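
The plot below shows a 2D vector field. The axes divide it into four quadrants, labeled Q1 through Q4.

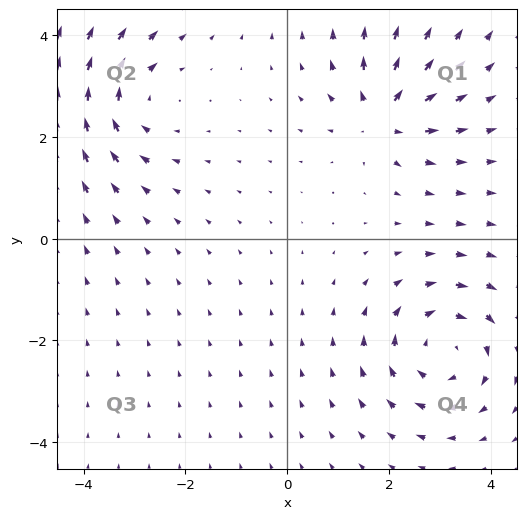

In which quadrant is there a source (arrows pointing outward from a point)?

The source sits at approximately (1.9, 2.4), which lies in quadrant Q1. The divergence there is about +4, positive as expected for a source.

Q1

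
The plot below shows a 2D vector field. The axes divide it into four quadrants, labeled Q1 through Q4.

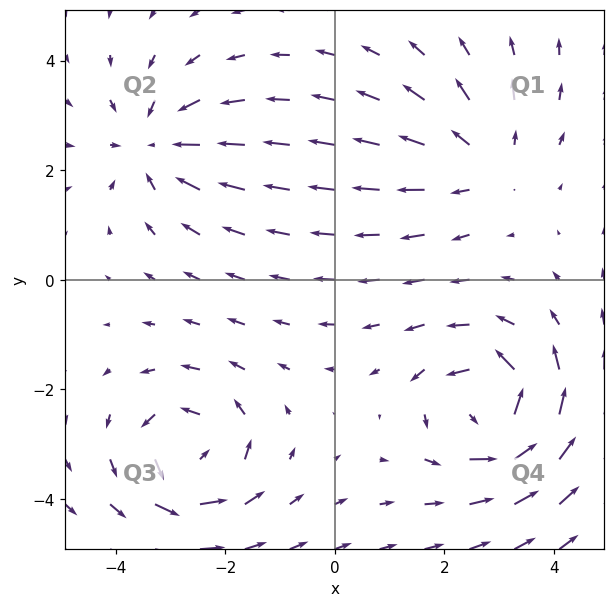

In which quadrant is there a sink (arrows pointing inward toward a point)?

Q2

The sink sits at approximately (-3.3, 2.5), which lies in quadrant Q2. The divergence there is about -4, negative as expected for a sink.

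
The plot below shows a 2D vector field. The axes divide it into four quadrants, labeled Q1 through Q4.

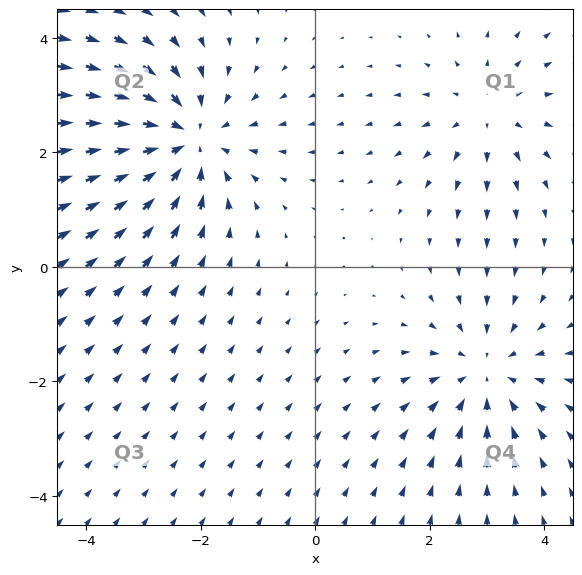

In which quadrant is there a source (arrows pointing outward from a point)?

Q1

The source sits at approximately (3.0, 2.7), which lies in quadrant Q1. The divergence there is about +3, positive as expected for a source.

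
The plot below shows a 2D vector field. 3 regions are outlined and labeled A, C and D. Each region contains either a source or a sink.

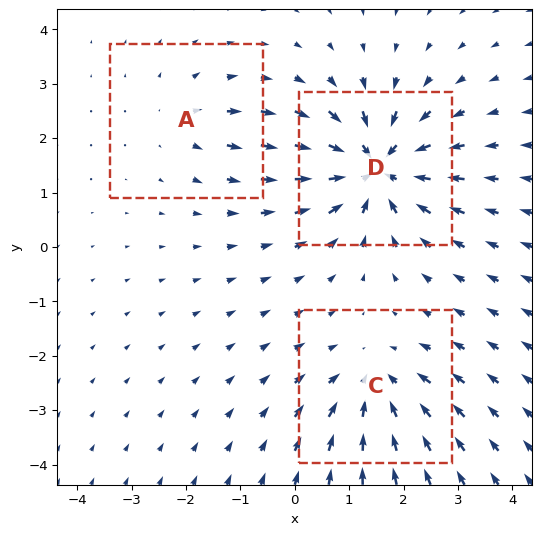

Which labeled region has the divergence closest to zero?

Divergence at each region's feature centre — A: about +2, C: about -4, D: about -6. Region A is closest to zero.

A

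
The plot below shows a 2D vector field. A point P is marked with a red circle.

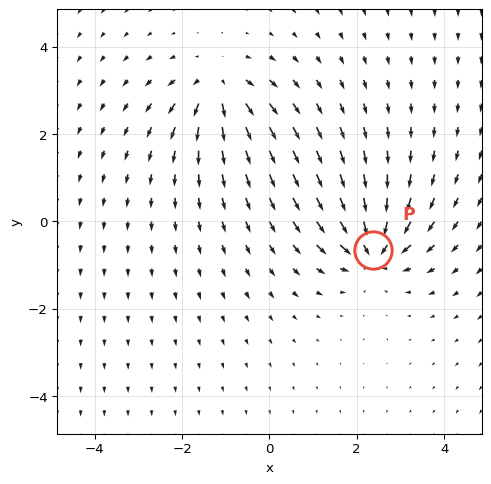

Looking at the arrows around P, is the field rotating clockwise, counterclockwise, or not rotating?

not rotating

Near P at (2.4, -0.6) the arrows show no circulation. The curl there is ≈0.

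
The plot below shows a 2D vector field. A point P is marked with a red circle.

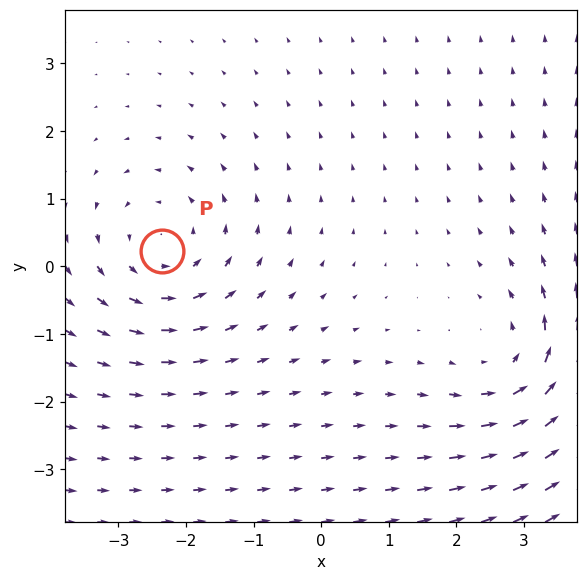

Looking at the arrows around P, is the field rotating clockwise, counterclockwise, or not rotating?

counterclockwise

Near P at (-2.3, 0.2) the arrows circulate counterclockwise. The curl (z-component) there is about +3; positive curl means counterclockwise rotation.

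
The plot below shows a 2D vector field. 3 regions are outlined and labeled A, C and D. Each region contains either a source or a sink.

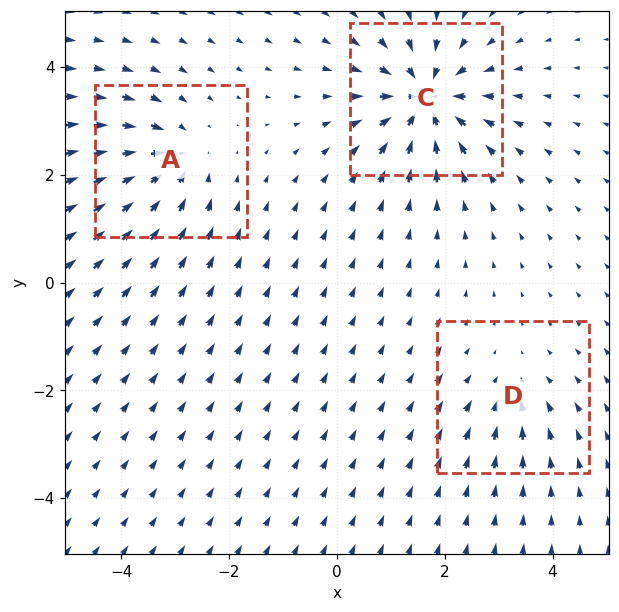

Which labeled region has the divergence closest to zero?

D

Divergence at each region's feature centre — A: about -4, C: about -6, D: about -2. Region D is closest to zero.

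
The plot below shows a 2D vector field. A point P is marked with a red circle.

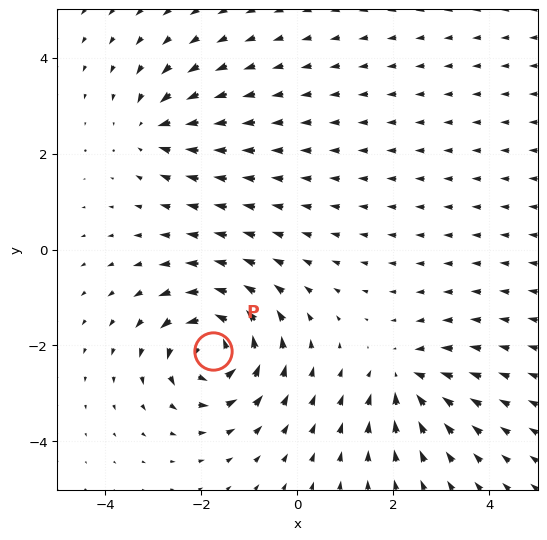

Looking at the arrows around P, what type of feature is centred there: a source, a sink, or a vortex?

vortex

At P (-1.8, -2.1) the arrows circulate counterclockwise. Divergence ≈0, curl about +6 — near-zero divergence with nonzero curl is a vortex.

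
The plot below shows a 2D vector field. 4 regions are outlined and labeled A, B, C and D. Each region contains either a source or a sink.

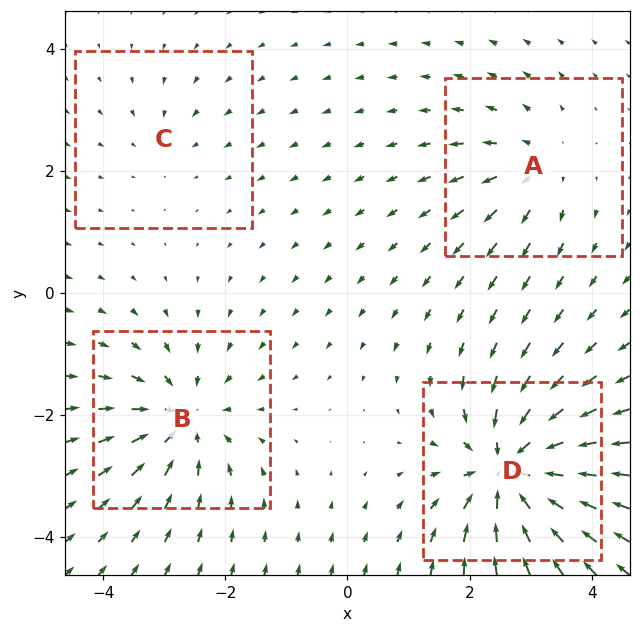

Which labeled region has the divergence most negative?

Divergence at each region's feature centre — A: about +4, B: about -6, C: about -2, D: about -9. Region D is most negative.

D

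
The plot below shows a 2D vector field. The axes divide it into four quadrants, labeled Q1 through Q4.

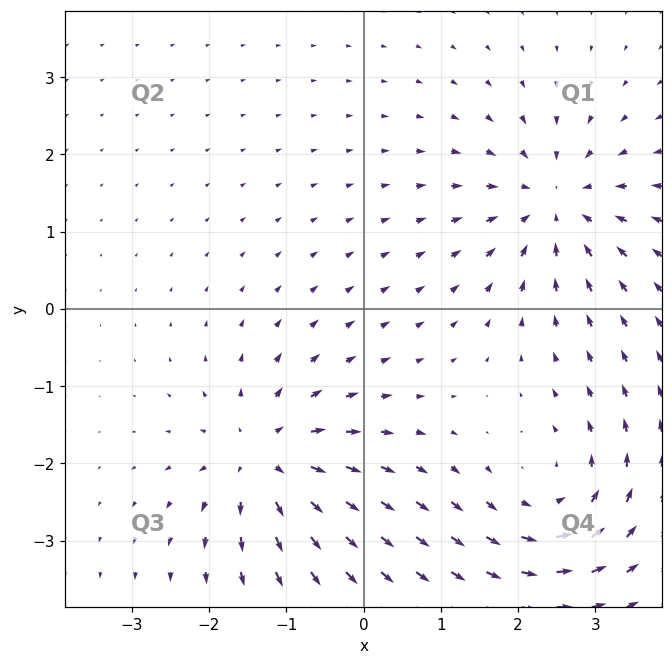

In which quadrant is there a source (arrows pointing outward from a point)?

The source sits at approximately (-1.3, -1.9), which lies in quadrant Q3. The divergence there is about +4, positive as expected for a source.

Q3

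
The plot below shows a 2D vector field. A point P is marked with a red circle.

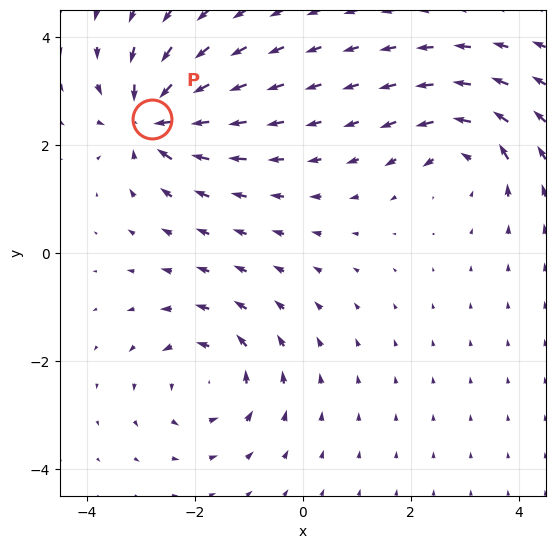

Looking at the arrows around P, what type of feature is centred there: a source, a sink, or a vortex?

sink

At P (-2.8, 2.5) the arrows converge inward. Divergence about -5, curl ≈0 — negative divergence with near-zero curl is a sink.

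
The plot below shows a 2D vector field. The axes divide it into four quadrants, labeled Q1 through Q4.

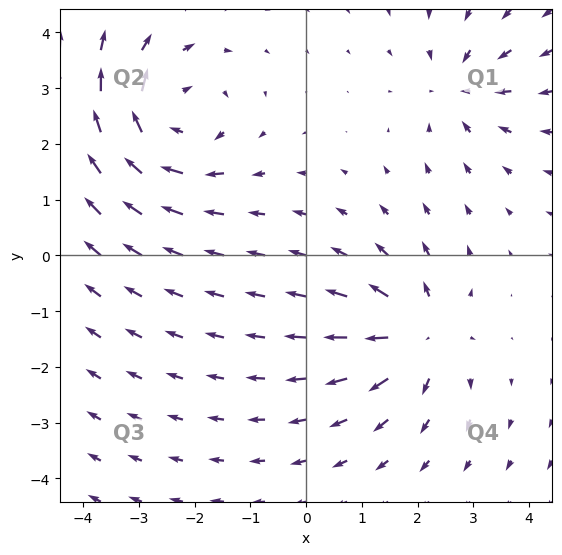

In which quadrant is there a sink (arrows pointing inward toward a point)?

The sink sits at approximately (2.8, 3.0), which lies in quadrant Q1. The divergence there is about -3, negative as expected for a sink.

Q1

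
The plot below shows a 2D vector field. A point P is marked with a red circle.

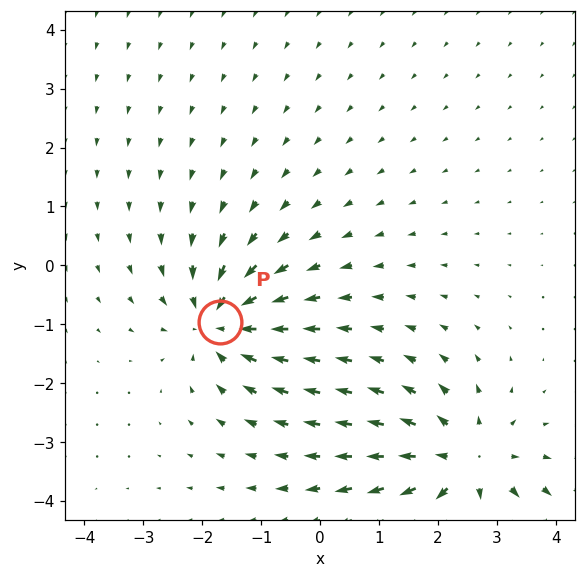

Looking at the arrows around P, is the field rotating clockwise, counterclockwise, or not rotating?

Near P at (-1.7, -1.0) the arrows show no circulation. The curl there is ≈0.

not rotating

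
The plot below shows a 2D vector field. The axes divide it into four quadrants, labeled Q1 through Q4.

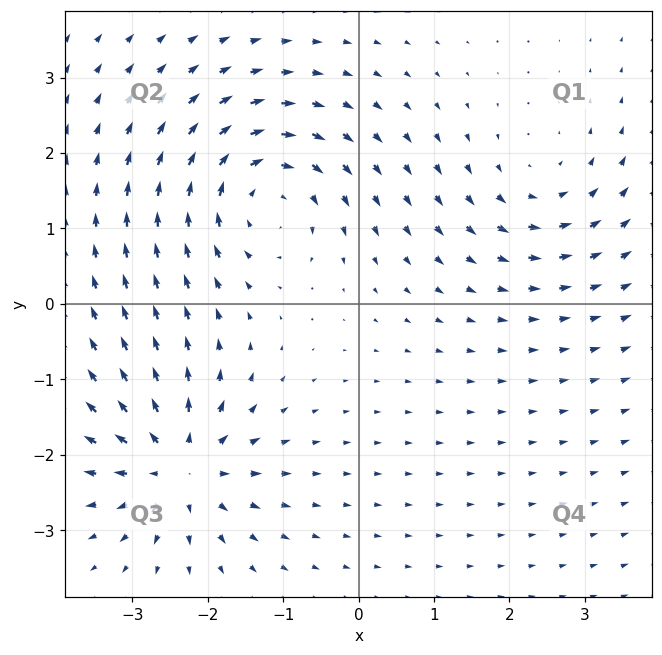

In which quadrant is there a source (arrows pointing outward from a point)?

Q3

The source sits at approximately (-2.4, -2.2), which lies in quadrant Q3. The divergence there is about +6, positive as expected for a source.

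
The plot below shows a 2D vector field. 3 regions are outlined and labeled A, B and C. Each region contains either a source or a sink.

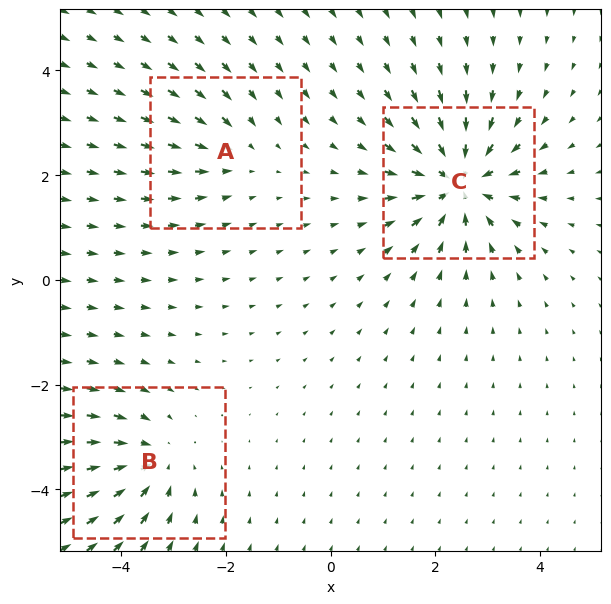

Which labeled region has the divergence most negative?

C

Divergence at each region's feature centre — A: about -2, B: about -4, C: about -6. Region C is most negative.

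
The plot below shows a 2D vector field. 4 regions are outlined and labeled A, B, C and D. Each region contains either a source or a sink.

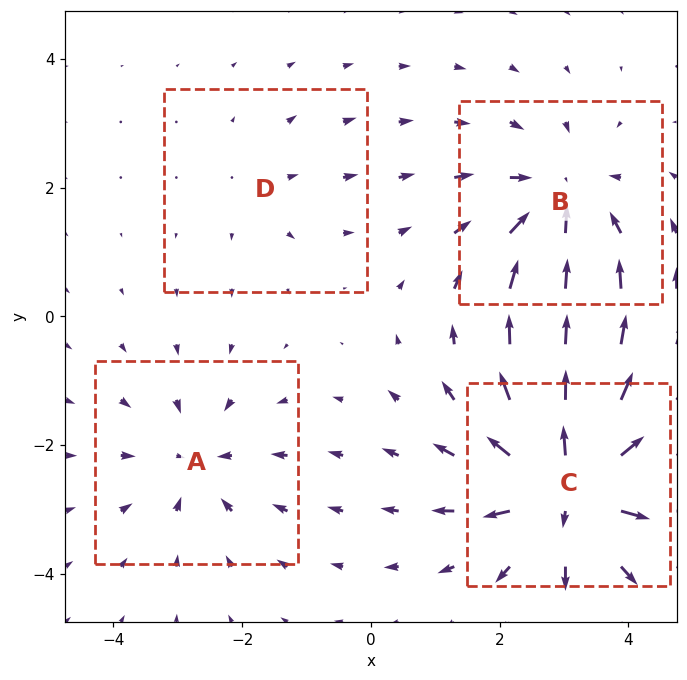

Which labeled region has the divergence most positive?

C

Divergence at each region's feature centre — A: about -4, B: about -5, C: about +8, D: about +2. Region C is most positive.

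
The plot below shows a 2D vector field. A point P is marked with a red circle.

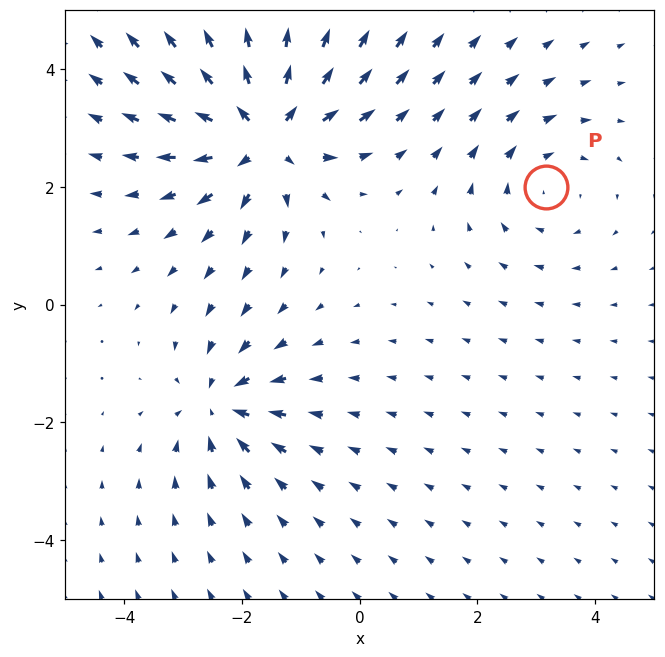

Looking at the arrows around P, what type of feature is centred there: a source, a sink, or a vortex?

At P (3.2, 2.0) the arrows circulate clockwise. Divergence ≈0, curl about -2 — near-zero divergence with nonzero curl is a vortex.

vortex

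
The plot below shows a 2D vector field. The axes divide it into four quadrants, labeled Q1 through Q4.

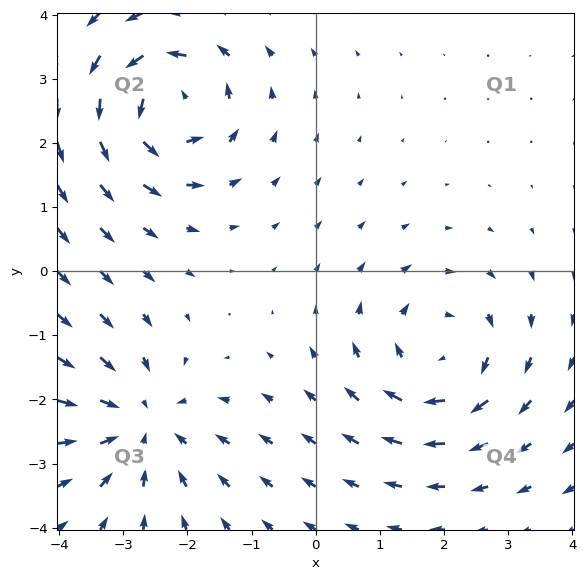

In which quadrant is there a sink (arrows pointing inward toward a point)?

The sink sits at approximately (-2.7, -2.4), which lies in quadrant Q3. The divergence there is about -3, negative as expected for a sink.

Q3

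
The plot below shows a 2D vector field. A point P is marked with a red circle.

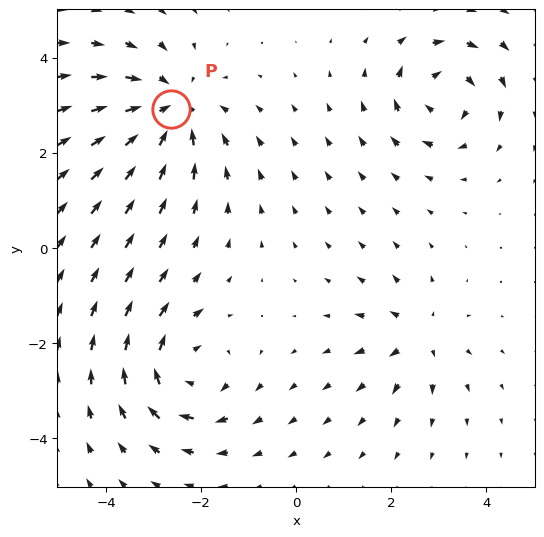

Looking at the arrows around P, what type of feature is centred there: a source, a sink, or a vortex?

At P (-2.6, 2.9) the arrows converge inward. Divergence about -4, curl ≈0 — negative divergence with near-zero curl is a sink.

sink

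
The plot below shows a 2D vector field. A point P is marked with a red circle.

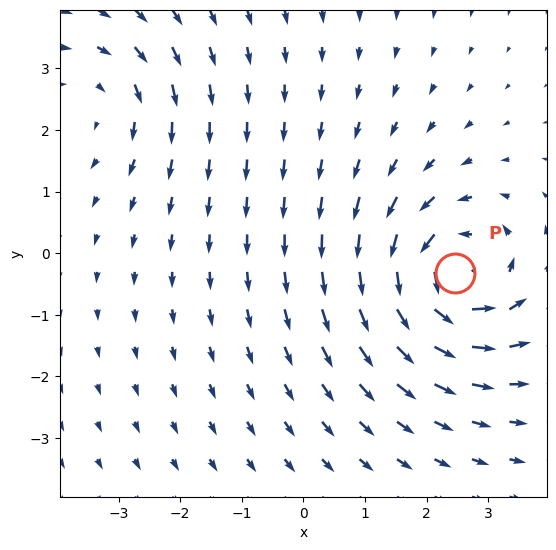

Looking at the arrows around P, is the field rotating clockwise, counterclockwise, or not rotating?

counterclockwise

Near P at (2.5, -0.3) the arrows circulate counterclockwise. The curl (z-component) there is about +5; positive curl means counterclockwise rotation.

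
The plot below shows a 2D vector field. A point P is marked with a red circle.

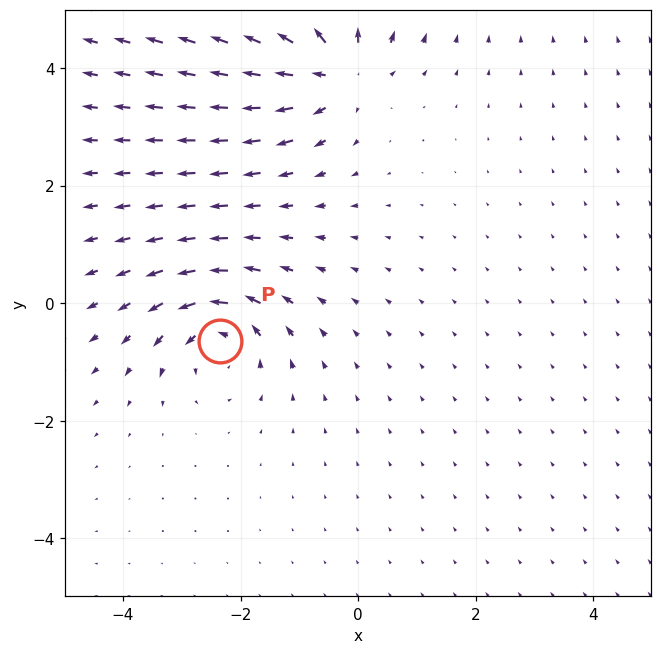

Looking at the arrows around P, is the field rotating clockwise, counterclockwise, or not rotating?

counterclockwise

Near P at (-2.4, -0.6) the arrows circulate counterclockwise. The curl (z-component) there is about +5; positive curl means counterclockwise rotation.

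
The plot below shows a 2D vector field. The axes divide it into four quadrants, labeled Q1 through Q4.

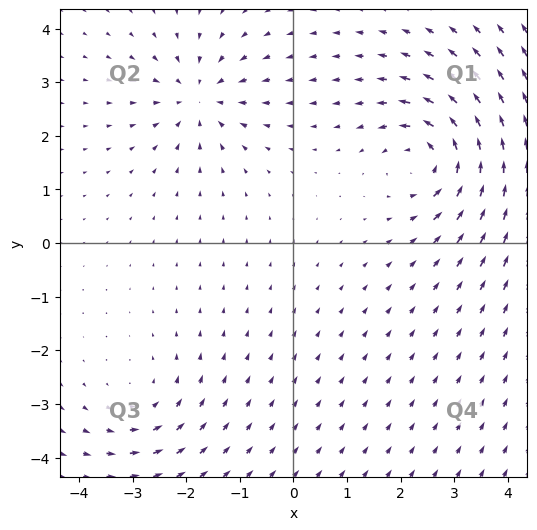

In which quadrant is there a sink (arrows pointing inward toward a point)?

Q2

The sink sits at approximately (-1.8, 2.7), which lies in quadrant Q2. The divergence there is about -5, negative as expected for a sink.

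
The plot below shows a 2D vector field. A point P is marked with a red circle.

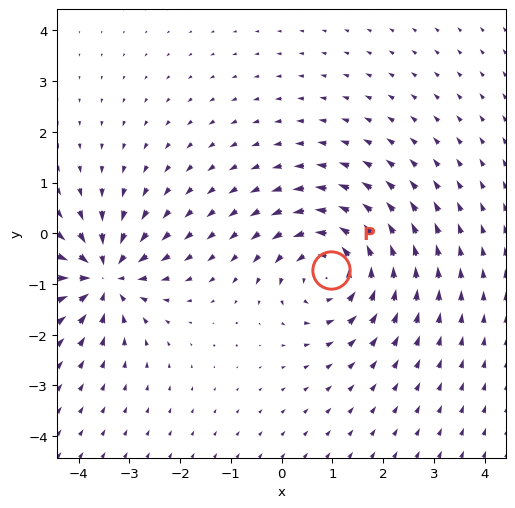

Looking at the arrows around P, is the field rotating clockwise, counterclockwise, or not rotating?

counterclockwise

Near P at (1.0, -0.7) the arrows circulate counterclockwise. The curl (z-component) there is about +3; positive curl means counterclockwise rotation.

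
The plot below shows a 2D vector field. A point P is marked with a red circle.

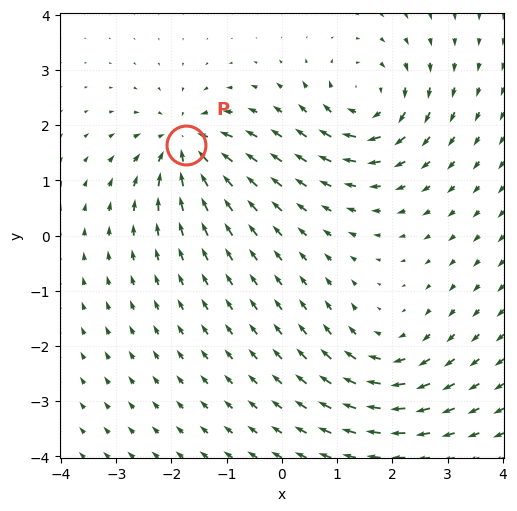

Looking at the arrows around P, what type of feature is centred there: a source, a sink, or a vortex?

At P (-1.7, 1.6) the arrows converge inward. Divergence about -5, curl ≈0 — negative divergence with near-zero curl is a sink.

sink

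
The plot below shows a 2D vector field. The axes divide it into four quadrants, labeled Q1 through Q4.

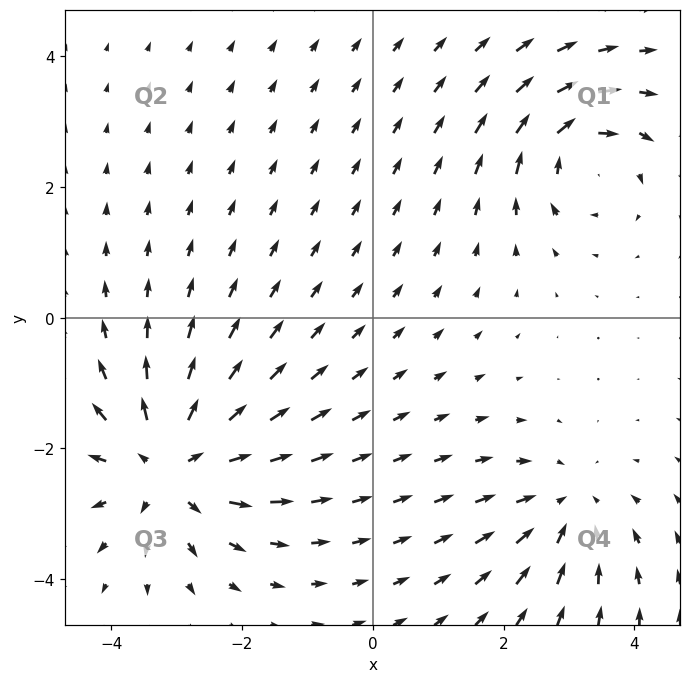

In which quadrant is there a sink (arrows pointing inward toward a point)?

Q4

The sink sits at approximately (3.0, -2.9), which lies in quadrant Q4. The divergence there is about -3, negative as expected for a sink.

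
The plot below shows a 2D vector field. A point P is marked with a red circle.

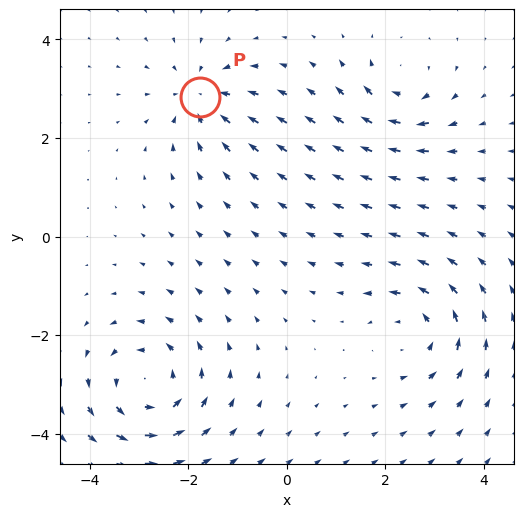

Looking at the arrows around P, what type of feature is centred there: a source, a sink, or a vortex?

sink

At P (-1.8, 2.8) the arrows converge inward. Divergence about -4, curl ≈0 — negative divergence with near-zero curl is a sink.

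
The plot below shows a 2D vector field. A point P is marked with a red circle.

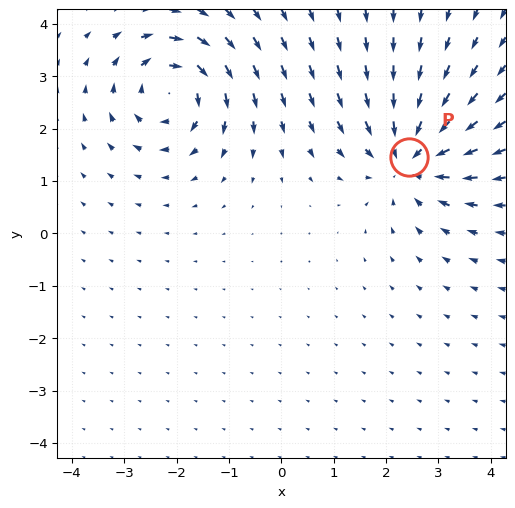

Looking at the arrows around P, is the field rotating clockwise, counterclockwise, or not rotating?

Near P at (2.4, 1.5) the arrows show no circulation. The curl there is ≈0.

not rotating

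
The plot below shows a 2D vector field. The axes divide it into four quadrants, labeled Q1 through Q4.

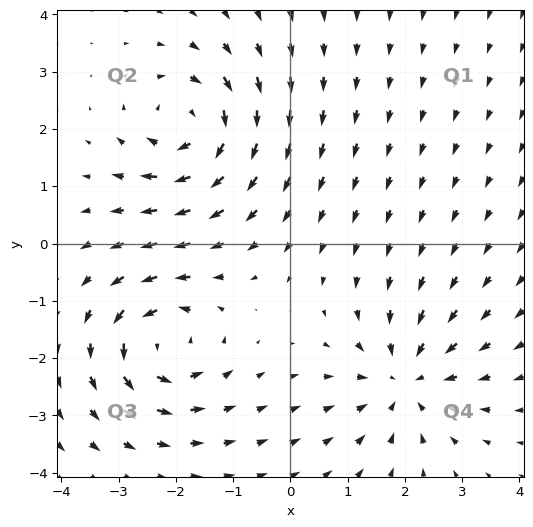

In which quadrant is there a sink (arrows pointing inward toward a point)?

Q4

The sink sits at approximately (2.0, -2.4), which lies in quadrant Q4. The divergence there is about -4, negative as expected for a sink.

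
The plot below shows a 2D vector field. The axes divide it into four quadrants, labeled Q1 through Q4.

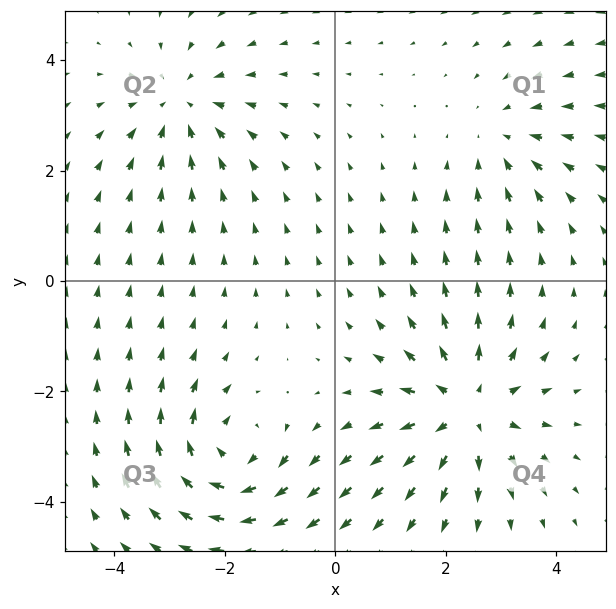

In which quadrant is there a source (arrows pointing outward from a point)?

Q4

The source sits at approximately (2.4, -2.3), which lies in quadrant Q4. The divergence there is about +4, positive as expected for a source.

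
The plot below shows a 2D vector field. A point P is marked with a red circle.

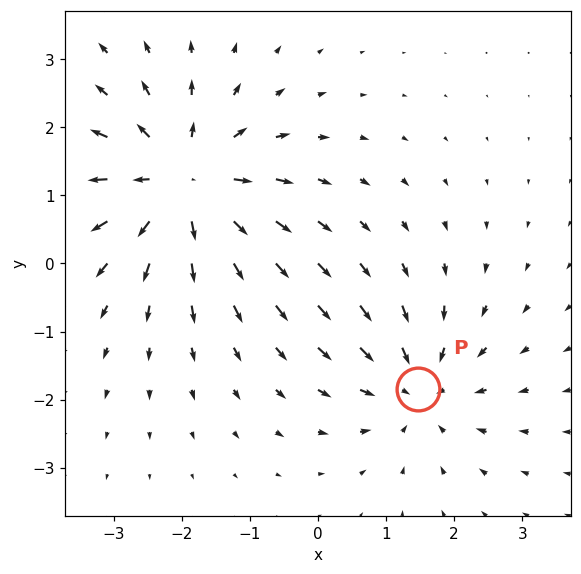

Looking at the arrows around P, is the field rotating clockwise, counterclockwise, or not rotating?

not rotating

Near P at (1.5, -1.8) the arrows show no circulation. The curl there is ≈0.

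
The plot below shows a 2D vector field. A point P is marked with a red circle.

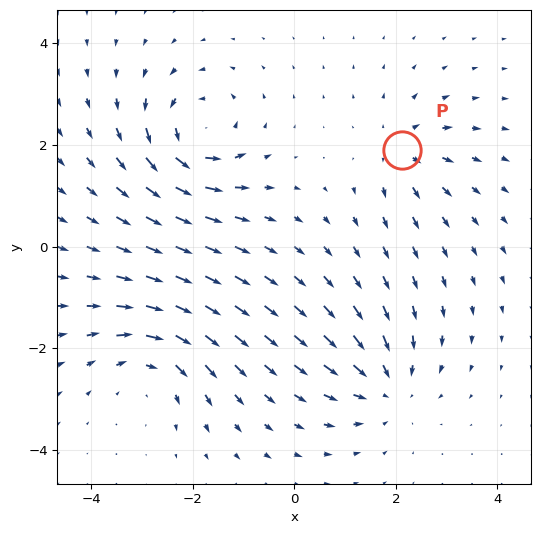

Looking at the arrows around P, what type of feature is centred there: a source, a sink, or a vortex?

At P (2.1, 1.9) the arrows spread outward. Divergence about +4, curl ≈0 — positive divergence with near-zero curl is a source.

source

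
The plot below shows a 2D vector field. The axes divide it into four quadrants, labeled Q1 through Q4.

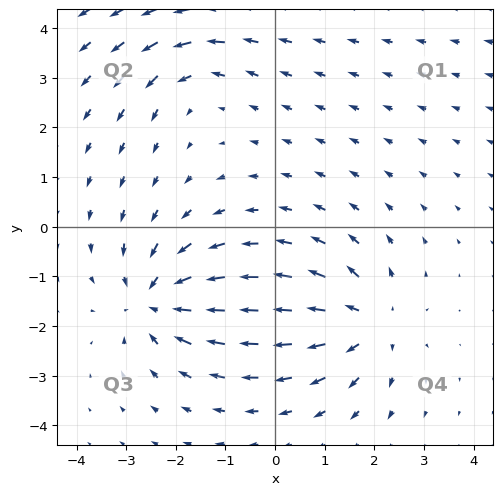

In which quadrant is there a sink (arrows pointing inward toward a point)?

Q3

The sink sits at approximately (-2.4, -1.5), which lies in quadrant Q3. The divergence there is about -5, negative as expected for a sink.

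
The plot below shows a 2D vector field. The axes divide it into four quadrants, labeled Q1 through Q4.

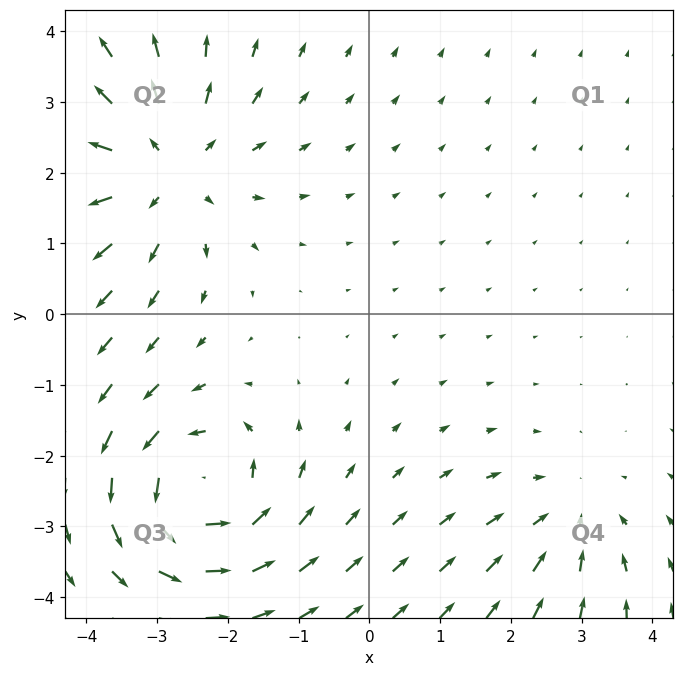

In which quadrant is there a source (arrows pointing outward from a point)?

Q2

The source sits at approximately (-2.9, 2.1), which lies in quadrant Q2. The divergence there is about +4, positive as expected for a source.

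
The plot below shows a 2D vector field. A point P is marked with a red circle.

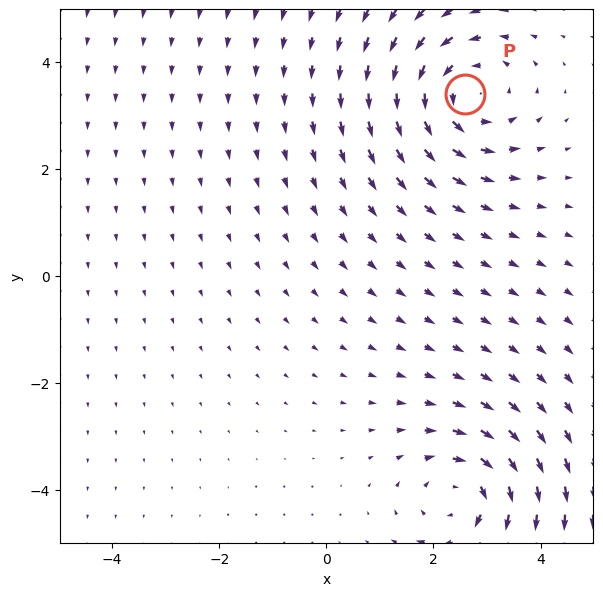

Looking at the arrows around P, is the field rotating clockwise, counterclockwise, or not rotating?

Near P at (2.6, 3.4) the arrows circulate counterclockwise. The curl (z-component) there is about +3; positive curl means counterclockwise rotation.

counterclockwise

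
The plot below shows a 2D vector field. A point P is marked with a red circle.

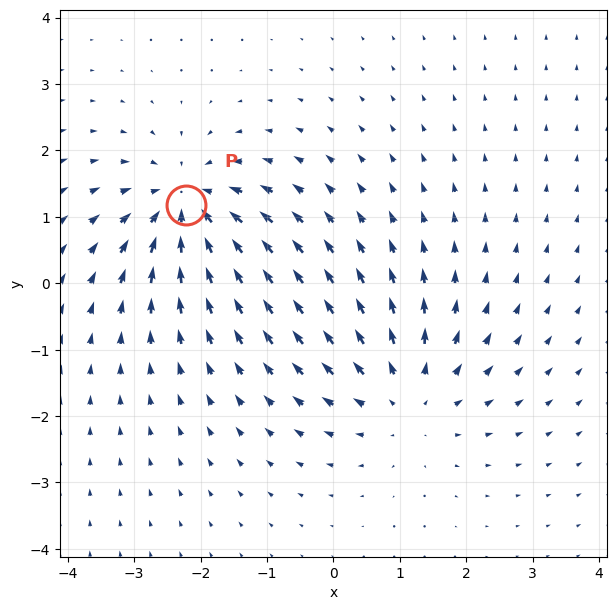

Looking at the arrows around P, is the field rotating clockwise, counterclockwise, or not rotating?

not rotating

Near P at (-2.2, 1.2) the arrows show no circulation. The curl there is ≈0.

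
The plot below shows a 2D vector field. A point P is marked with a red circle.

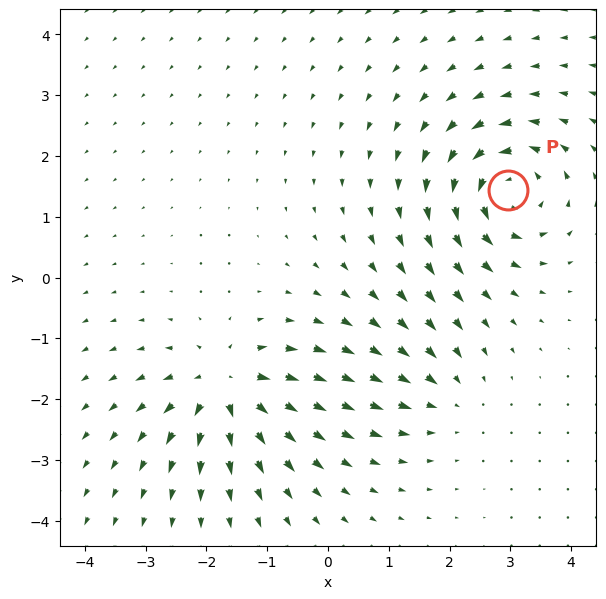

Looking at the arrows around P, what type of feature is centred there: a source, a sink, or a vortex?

At P (3.0, 1.4) the arrows circulate counterclockwise. Divergence ≈0, curl about +6 — near-zero divergence with nonzero curl is a vortex.

vortex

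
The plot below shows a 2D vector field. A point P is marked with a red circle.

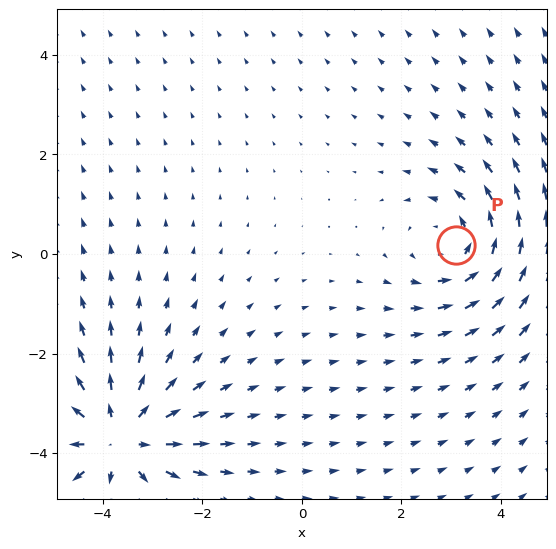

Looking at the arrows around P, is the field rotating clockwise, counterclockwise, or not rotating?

counterclockwise

Near P at (3.1, 0.2) the arrows circulate counterclockwise. The curl (z-component) there is about +3; positive curl means counterclockwise rotation.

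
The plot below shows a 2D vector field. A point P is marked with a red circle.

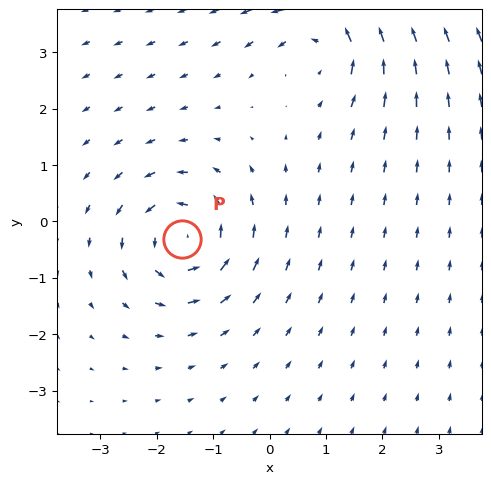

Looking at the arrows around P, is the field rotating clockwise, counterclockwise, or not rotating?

Near P at (-1.5, -0.3) the arrows circulate counterclockwise. The curl (z-component) there is about +5; positive curl means counterclockwise rotation.

counterclockwise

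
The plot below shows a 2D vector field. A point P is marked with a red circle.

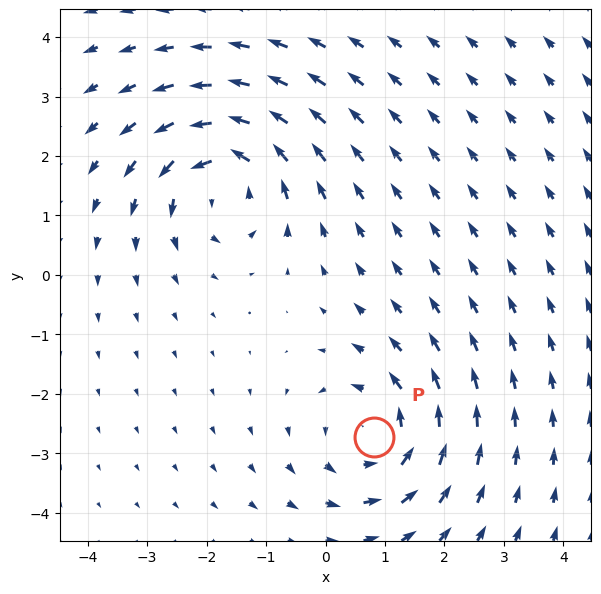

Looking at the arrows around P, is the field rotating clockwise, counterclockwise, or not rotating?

Near P at (0.8, -2.7) the arrows circulate counterclockwise. The curl (z-component) there is about +4; positive curl means counterclockwise rotation.

counterclockwise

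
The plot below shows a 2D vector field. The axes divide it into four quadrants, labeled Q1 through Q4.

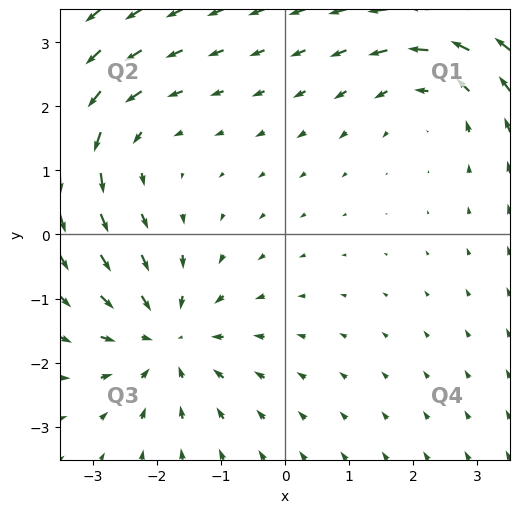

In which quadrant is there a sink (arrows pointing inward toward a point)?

Q3

The sink sits at approximately (-1.8, -1.6), which lies in quadrant Q3. The divergence there is about -5, negative as expected for a sink.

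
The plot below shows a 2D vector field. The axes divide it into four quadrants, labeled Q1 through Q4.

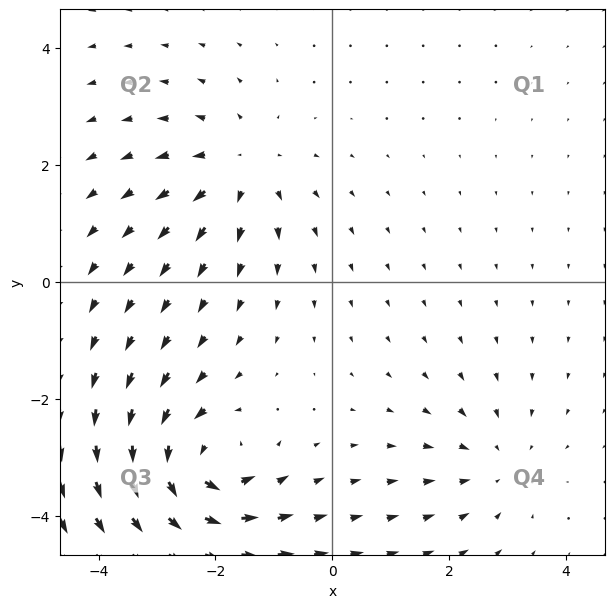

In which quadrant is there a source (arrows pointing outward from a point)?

The source sits at approximately (-1.6, 1.9), which lies in quadrant Q2. The divergence there is about +4, positive as expected for a source.

Q2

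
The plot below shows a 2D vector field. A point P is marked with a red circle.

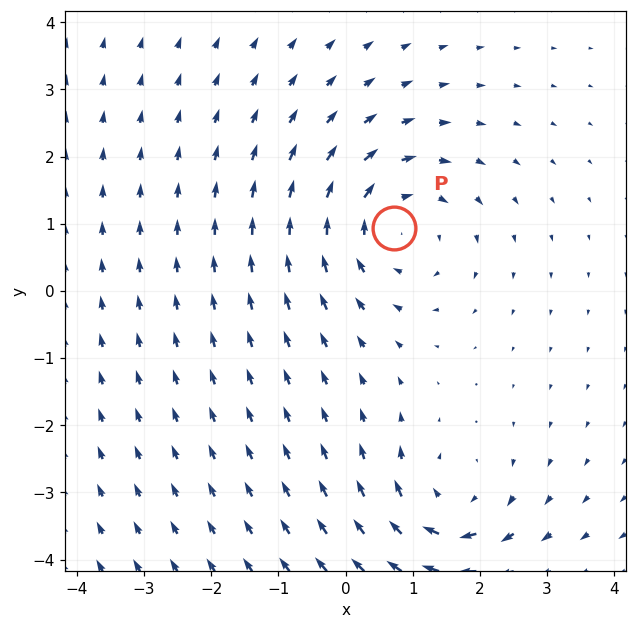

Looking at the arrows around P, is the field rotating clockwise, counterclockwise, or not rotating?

Near P at (0.7, 0.9) the arrows circulate clockwise. The curl (z-component) there is about -3; negative curl means clockwise rotation.

clockwise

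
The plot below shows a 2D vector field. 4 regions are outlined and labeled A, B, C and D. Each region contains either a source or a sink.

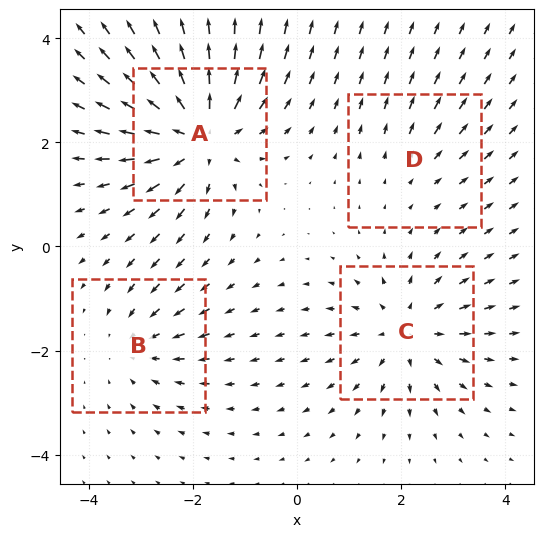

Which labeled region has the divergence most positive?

Divergence at each region's feature centre — A: about +7, B: about -3, C: about +5, D: about +2. Region A is most positive.

A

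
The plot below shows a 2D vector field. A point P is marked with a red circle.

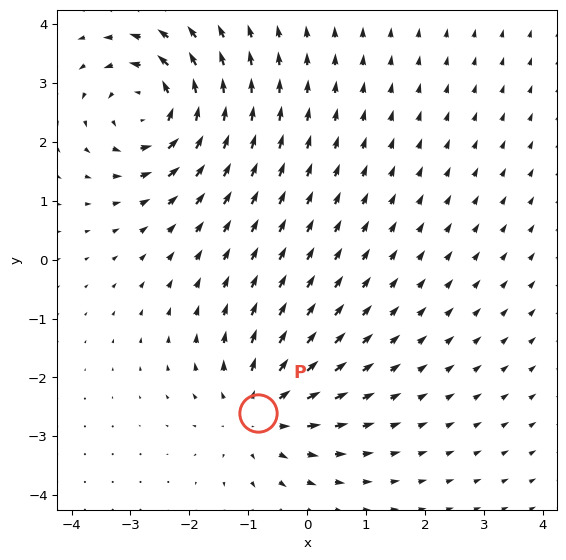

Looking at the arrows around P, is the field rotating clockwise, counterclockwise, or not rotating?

Near P at (-0.8, -2.6) the arrows show no circulation. The curl there is ≈0.

not rotating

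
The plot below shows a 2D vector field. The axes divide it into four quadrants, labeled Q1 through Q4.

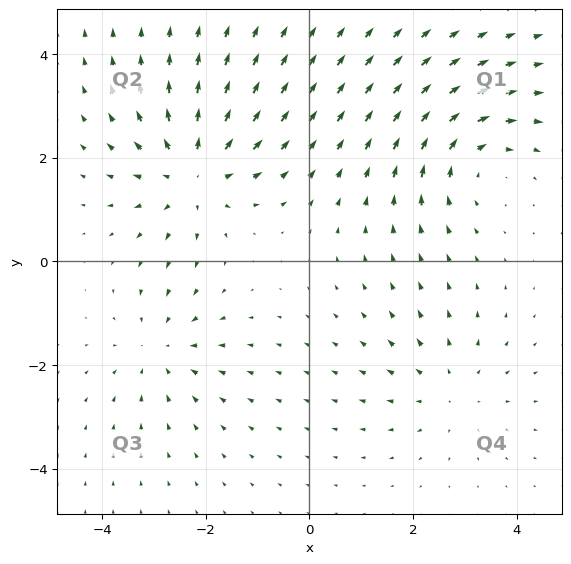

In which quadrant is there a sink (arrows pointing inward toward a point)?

Q3

The sink sits at approximately (-2.9, -1.7), which lies in quadrant Q3. The divergence there is about -2, negative as expected for a sink.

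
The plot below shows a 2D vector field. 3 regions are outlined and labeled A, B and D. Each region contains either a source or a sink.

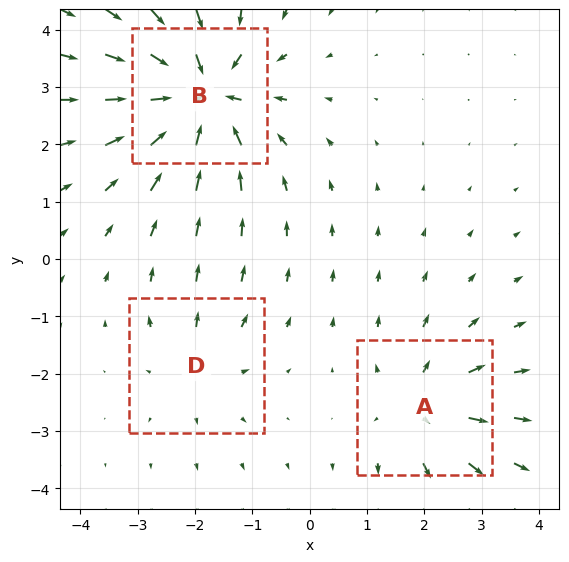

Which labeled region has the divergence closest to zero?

D

Divergence at each region's feature centre — A: about +3, B: about -6, D: about +2. Region D is closest to zero.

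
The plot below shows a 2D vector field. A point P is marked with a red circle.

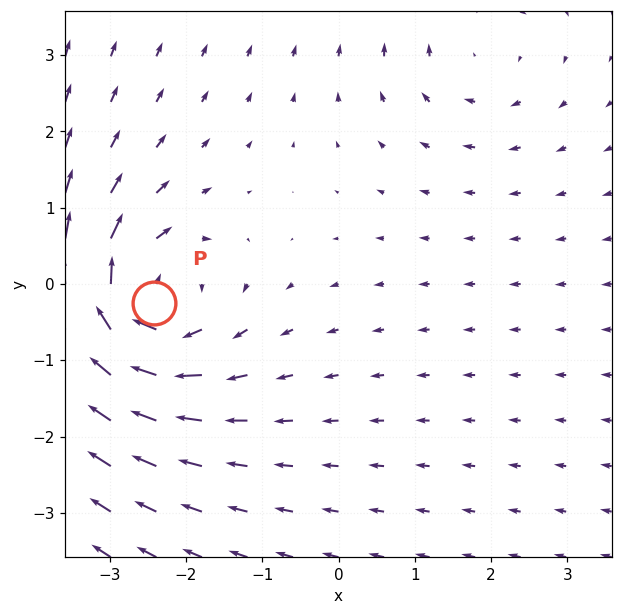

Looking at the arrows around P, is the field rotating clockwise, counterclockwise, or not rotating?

Near P at (-2.4, -0.3) the arrows circulate clockwise. The curl (z-component) there is about -6; negative curl means clockwise rotation.

clockwise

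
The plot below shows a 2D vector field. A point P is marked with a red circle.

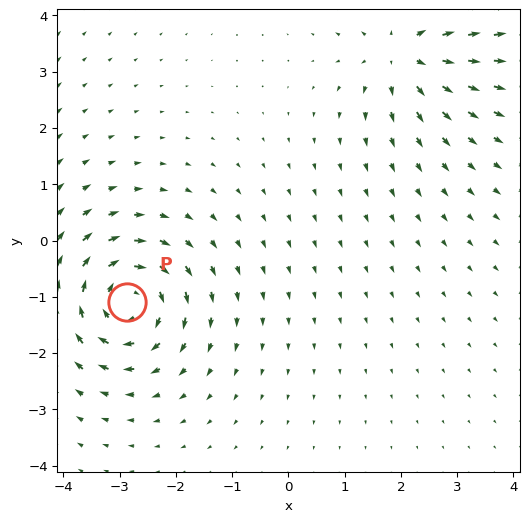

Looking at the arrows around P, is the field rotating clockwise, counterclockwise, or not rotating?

Near P at (-2.9, -1.1) the arrows circulate clockwise. The curl (z-component) there is about -6; negative curl means clockwise rotation.

clockwise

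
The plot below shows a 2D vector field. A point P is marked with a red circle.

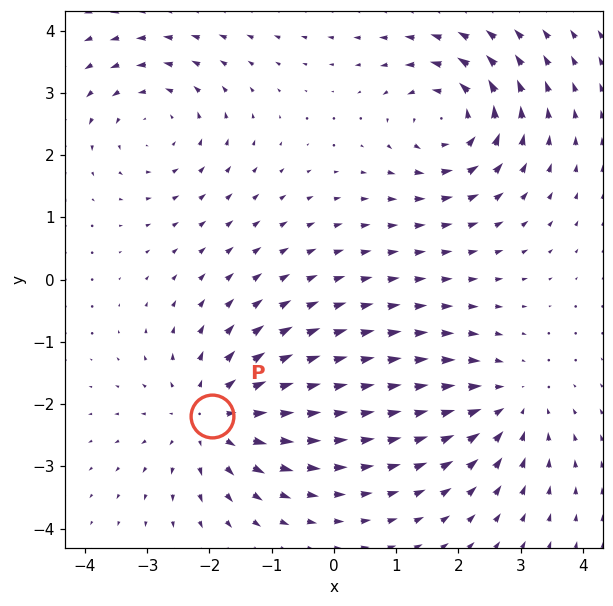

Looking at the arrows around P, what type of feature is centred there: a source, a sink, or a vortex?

source

At P (-2.0, -2.2) the arrows spread outward. Divergence about +4, curl ≈0 — positive divergence with near-zero curl is a source.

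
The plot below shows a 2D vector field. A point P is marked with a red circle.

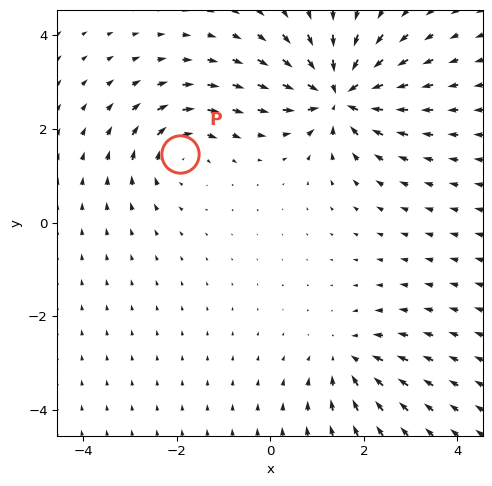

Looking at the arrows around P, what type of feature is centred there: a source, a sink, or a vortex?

vortex

At P (-1.9, 1.5) the arrows circulate clockwise. Divergence ≈0, curl about -4 — near-zero divergence with nonzero curl is a vortex.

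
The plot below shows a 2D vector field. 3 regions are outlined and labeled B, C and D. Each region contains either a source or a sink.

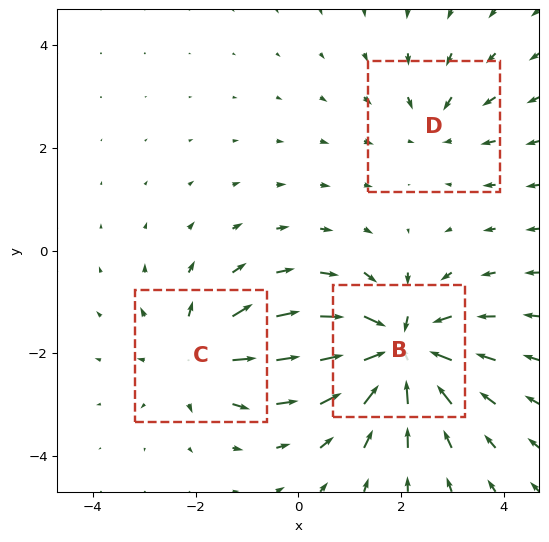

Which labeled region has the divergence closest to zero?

Divergence at each region's feature centre — B: about -5, C: about +3, D: about -2. Region D is closest to zero.

D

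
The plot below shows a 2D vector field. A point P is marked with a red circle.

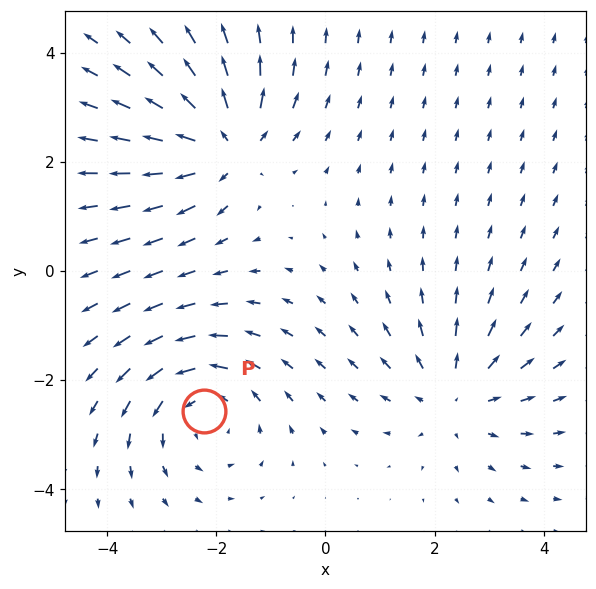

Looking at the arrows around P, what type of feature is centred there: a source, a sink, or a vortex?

At P (-2.2, -2.6) the arrows circulate counterclockwise. Divergence ≈0, curl about +4 — near-zero divergence with nonzero curl is a vortex.

vortex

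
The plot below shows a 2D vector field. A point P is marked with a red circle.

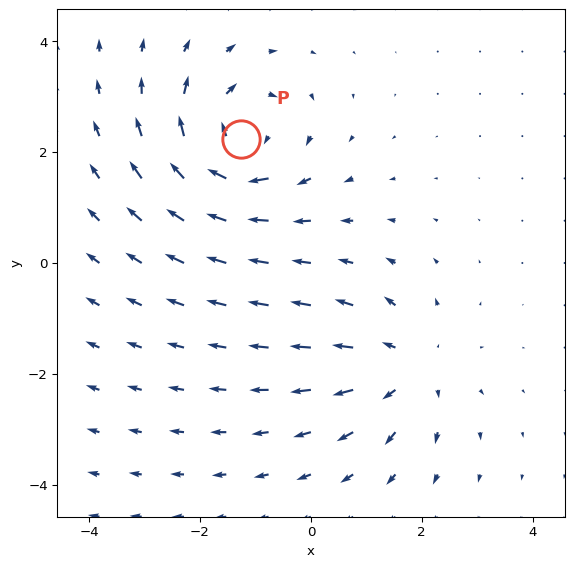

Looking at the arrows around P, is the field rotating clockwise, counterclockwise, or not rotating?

clockwise

Near P at (-1.3, 2.2) the arrows circulate clockwise. The curl (z-component) there is about -4; negative curl means clockwise rotation.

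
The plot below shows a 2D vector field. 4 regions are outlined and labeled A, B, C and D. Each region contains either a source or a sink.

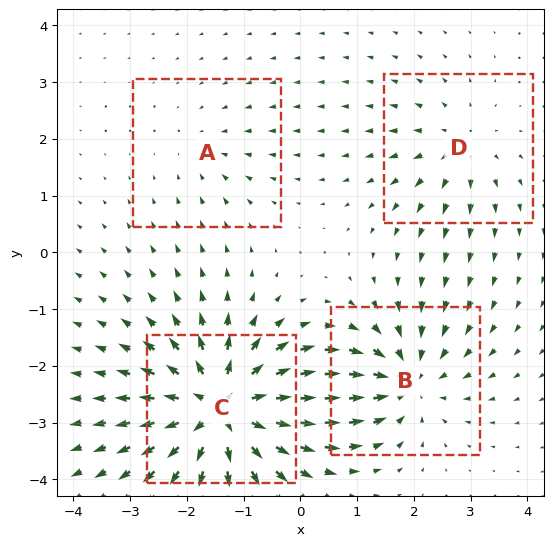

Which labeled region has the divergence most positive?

C

Divergence at each region's feature centre — A: about -2, B: about -5, C: about +8, D: about +3. Region C is most positive.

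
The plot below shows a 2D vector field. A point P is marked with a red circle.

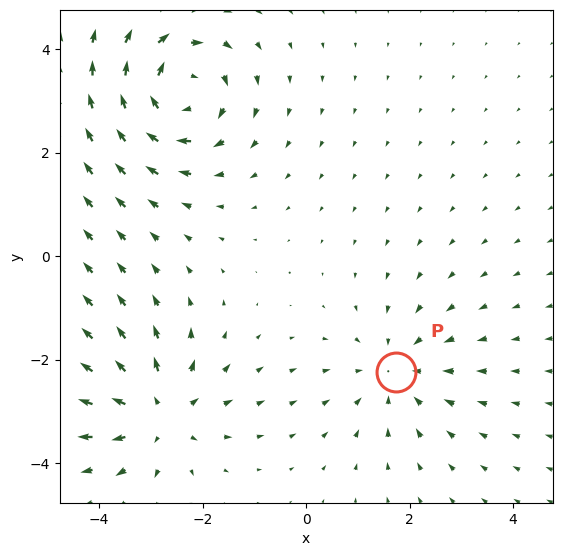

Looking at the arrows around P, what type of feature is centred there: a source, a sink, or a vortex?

sink

At P (1.7, -2.2) the arrows converge inward. Divergence about -3, curl ≈0 — negative divergence with near-zero curl is a sink.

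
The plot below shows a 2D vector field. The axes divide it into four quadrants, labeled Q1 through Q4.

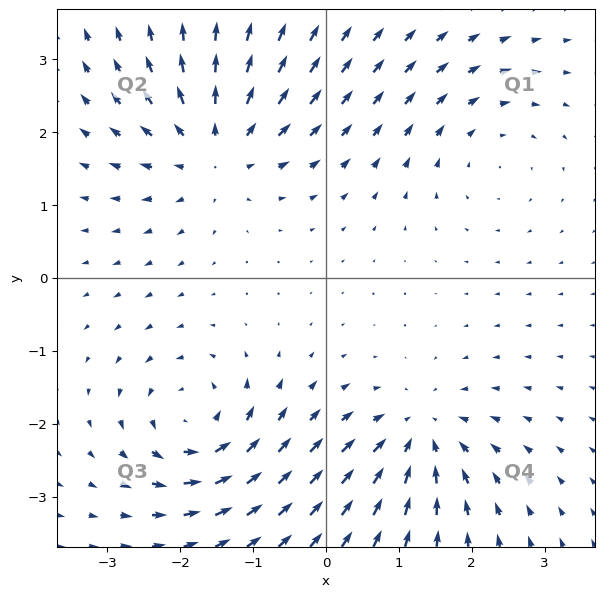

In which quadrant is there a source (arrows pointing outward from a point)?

Q2

The source sits at approximately (-1.5, 1.8), which lies in quadrant Q2. The divergence there is about +6, positive as expected for a source.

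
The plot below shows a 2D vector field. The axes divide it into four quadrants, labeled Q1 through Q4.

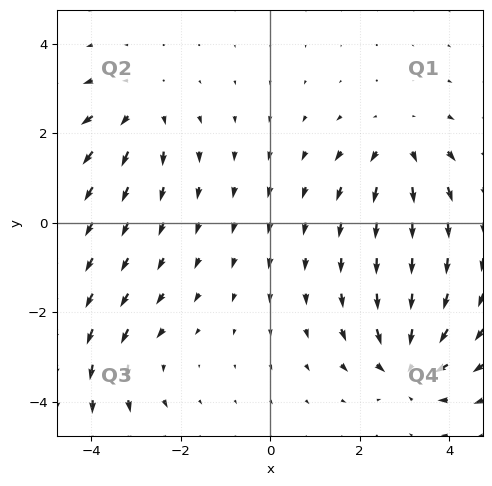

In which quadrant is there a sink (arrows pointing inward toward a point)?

Q4

The sink sits at approximately (3.1, -3.2), which lies in quadrant Q4. The divergence there is about -5, negative as expected for a sink.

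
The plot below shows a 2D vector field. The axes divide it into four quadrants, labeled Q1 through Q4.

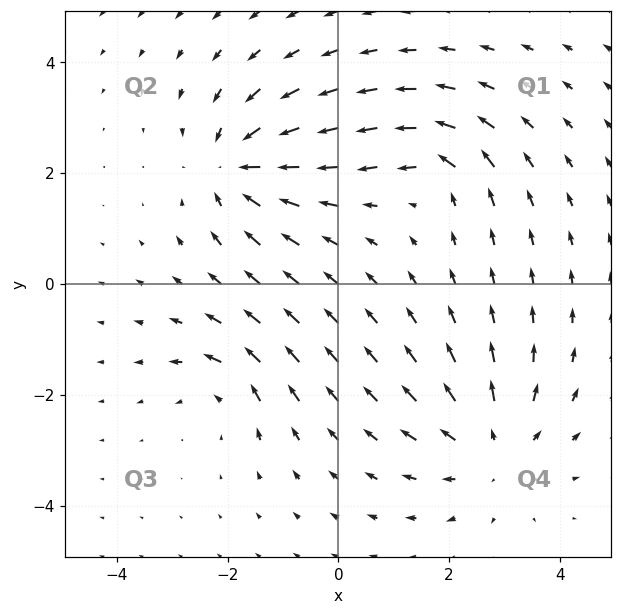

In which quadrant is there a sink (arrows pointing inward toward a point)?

The sink sits at approximately (-1.8, 2.1), which lies in quadrant Q2. The divergence there is about -5, negative as expected for a sink.

Q2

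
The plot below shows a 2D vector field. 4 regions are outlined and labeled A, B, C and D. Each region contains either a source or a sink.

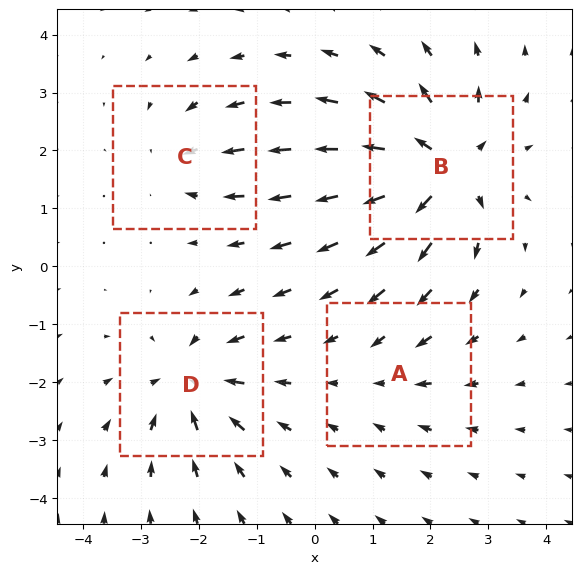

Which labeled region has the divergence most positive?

Divergence at each region's feature centre — A: about -2, B: about +8, C: about -3, D: about -6. Region B is most positive.

B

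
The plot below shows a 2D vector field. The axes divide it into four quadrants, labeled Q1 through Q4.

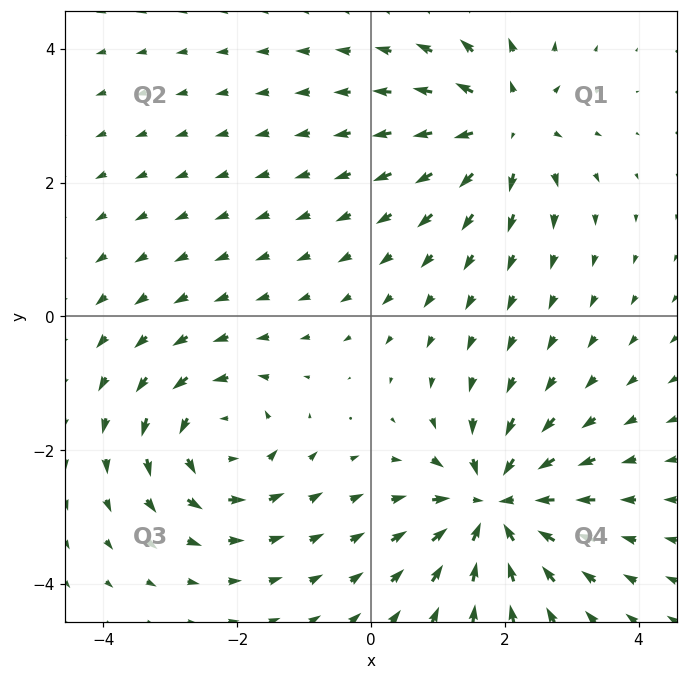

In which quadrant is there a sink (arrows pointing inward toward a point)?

The sink sits at approximately (1.8, -2.8), which lies in quadrant Q4. The divergence there is about -6, negative as expected for a sink.

Q4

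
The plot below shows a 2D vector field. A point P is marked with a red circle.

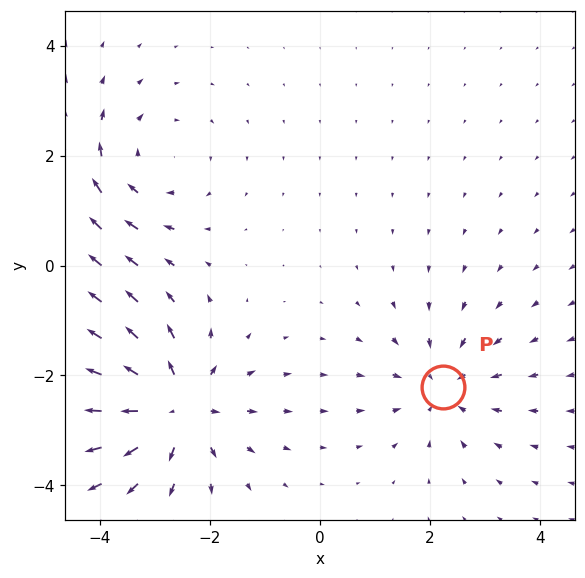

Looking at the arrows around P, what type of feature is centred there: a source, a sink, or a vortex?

sink

At P (2.2, -2.2) the arrows converge inward. Divergence about -3, curl ≈0 — negative divergence with near-zero curl is a sink.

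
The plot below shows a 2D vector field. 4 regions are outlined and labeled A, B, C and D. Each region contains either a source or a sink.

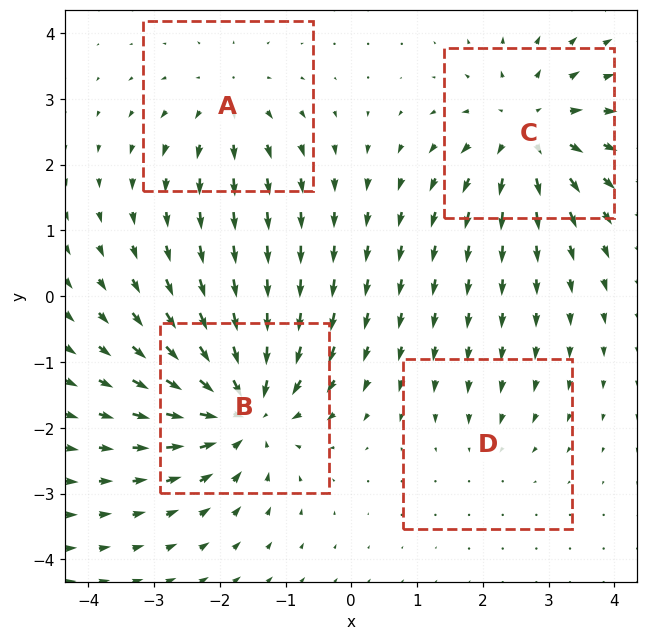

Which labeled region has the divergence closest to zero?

D

Divergence at each region's feature centre — A: about +4, B: about -7, C: about +6, D: about -2. Region D is closest to zero.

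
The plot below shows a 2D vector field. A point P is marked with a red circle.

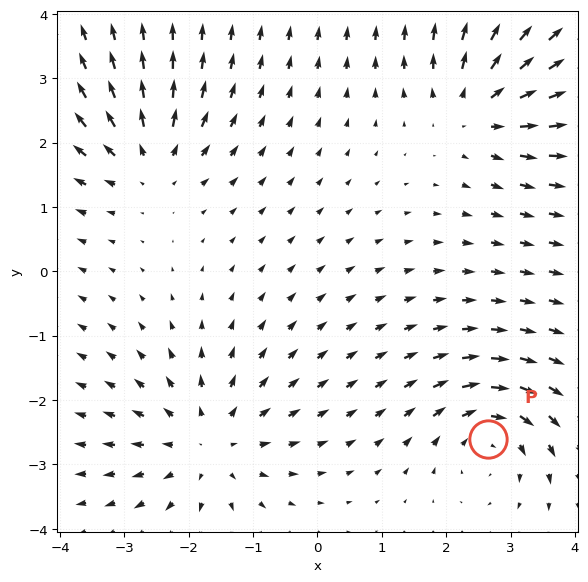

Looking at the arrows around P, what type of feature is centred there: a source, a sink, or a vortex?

vortex

At P (2.6, -2.6) the arrows circulate clockwise. Divergence ≈0, curl about -5 — near-zero divergence with nonzero curl is a vortex.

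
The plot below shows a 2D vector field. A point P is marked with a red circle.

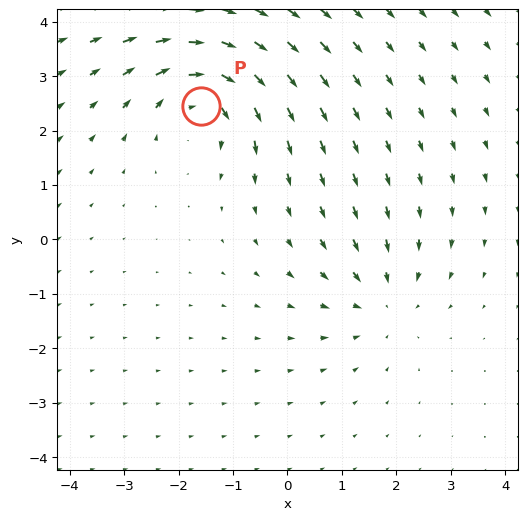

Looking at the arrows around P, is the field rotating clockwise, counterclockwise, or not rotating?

Near P at (-1.6, 2.5) the arrows circulate clockwise. The curl (z-component) there is about -4; negative curl means clockwise rotation.

clockwise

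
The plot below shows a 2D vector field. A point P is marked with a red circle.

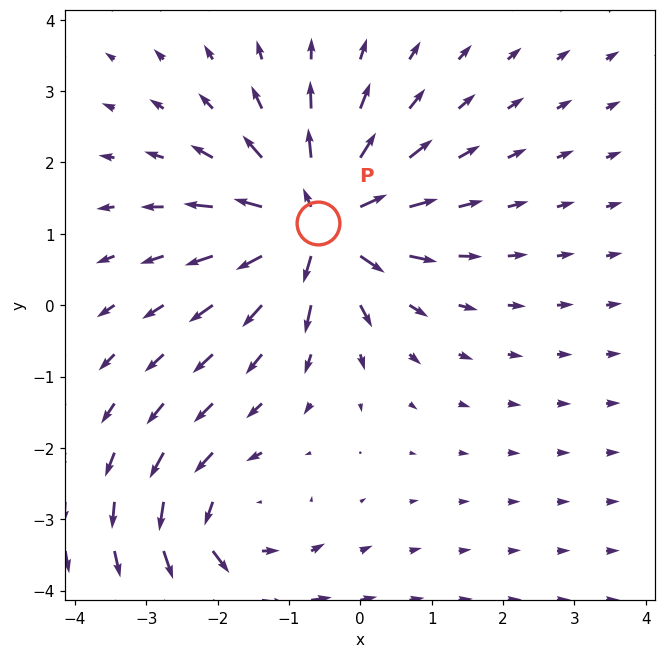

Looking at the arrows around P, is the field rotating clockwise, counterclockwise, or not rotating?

not rotating

Near P at (-0.6, 1.2) the arrows show no circulation. The curl there is ≈0.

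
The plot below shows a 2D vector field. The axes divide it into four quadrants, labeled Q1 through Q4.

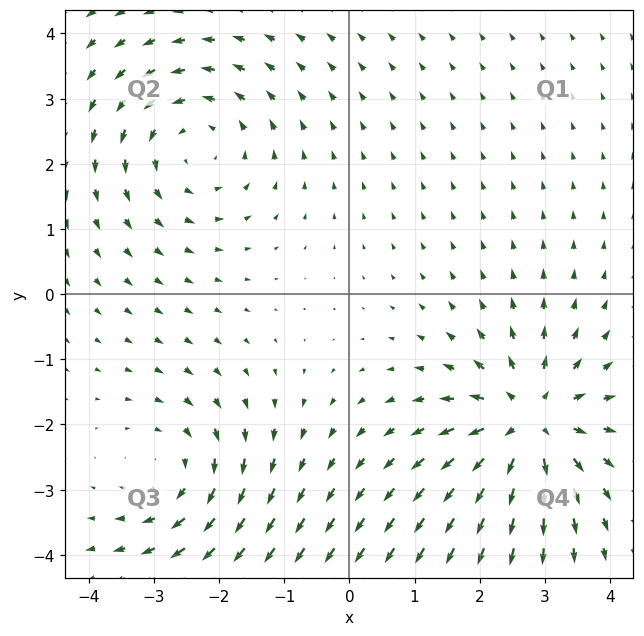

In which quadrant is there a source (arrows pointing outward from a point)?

The source sits at approximately (2.8, -2.0), which lies in quadrant Q4. The divergence there is about +5, positive as expected for a source.

Q4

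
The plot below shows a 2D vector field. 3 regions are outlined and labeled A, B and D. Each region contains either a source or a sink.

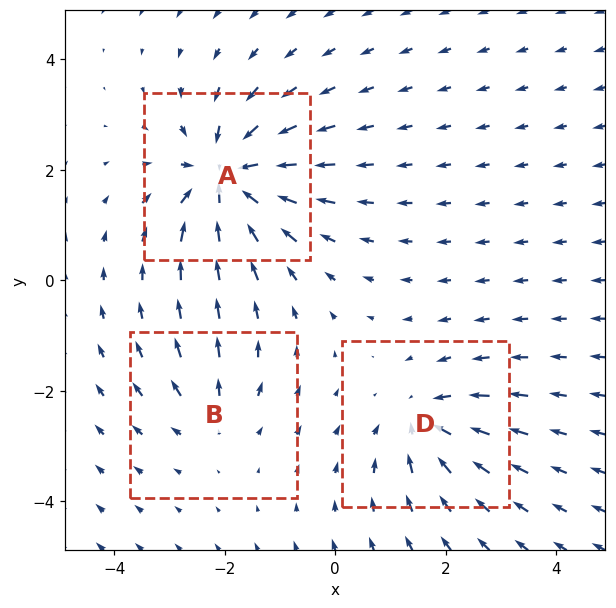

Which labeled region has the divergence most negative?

A

Divergence at each region's feature centre — A: about -6, B: about +3, D: about -4. Region A is most negative.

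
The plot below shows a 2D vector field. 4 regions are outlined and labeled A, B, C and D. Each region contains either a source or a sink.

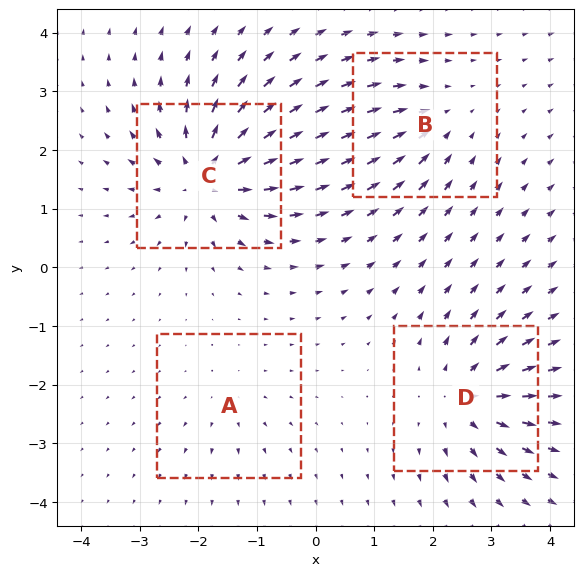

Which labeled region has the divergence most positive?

C

Divergence at each region's feature centre — A: about +2, B: about -4, C: about +8, D: about +6. Region C is most positive.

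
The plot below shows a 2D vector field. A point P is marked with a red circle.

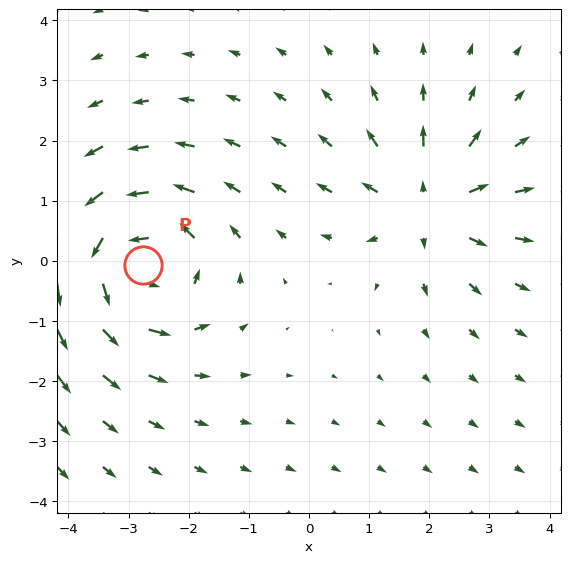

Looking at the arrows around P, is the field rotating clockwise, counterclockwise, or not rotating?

counterclockwise

Near P at (-2.8, -0.1) the arrows circulate counterclockwise. The curl (z-component) there is about +4; positive curl means counterclockwise rotation.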